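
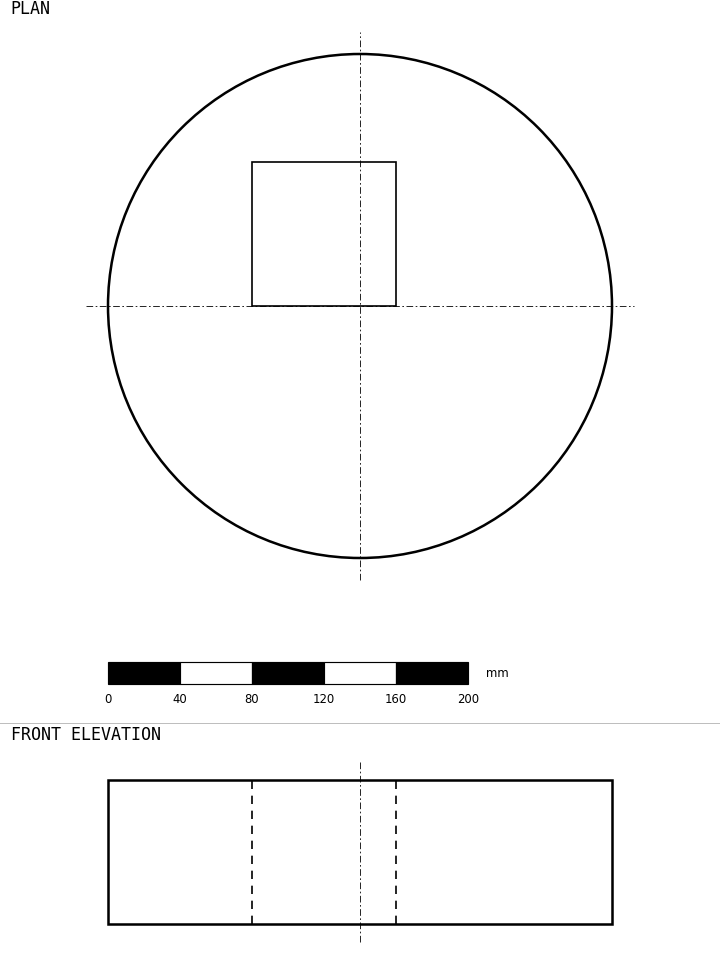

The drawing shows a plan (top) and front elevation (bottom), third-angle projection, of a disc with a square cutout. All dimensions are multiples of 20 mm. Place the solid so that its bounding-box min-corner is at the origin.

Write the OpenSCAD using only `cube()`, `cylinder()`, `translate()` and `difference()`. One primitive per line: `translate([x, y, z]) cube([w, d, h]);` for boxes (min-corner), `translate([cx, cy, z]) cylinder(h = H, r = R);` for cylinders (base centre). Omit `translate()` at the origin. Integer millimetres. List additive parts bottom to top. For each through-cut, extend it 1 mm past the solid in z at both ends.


difference() {
  translate([140, 140, 0]) cylinder(h = 80, r = 140);
  translate([80, 140, -1]) cube([80, 80, 82]);
}


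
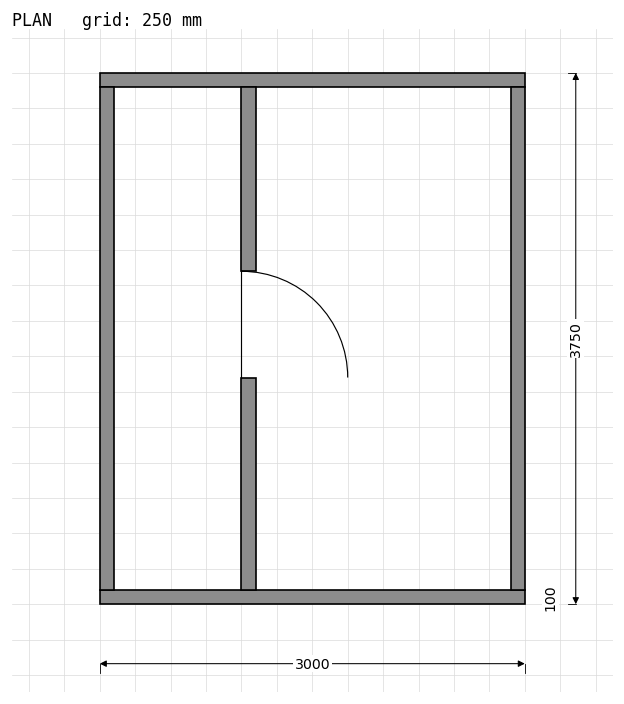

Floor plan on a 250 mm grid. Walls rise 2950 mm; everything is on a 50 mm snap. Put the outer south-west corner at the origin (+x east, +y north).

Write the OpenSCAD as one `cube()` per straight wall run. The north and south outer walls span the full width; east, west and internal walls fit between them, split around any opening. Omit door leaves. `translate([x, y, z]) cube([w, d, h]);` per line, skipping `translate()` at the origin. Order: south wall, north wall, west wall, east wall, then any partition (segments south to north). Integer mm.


cube([3000, 100, 2950]);
translate([0, 3650, 0]) cube([3000, 100, 2950]);
translate([0, 100, 0]) cube([100, 3550, 2950]);
translate([2900, 100, 0]) cube([100, 3550, 2950]);
translate([1000, 100, 0]) cube([100, 1500, 2950]);
translate([1000, 2350, 0]) cube([100, 1300, 2950]);


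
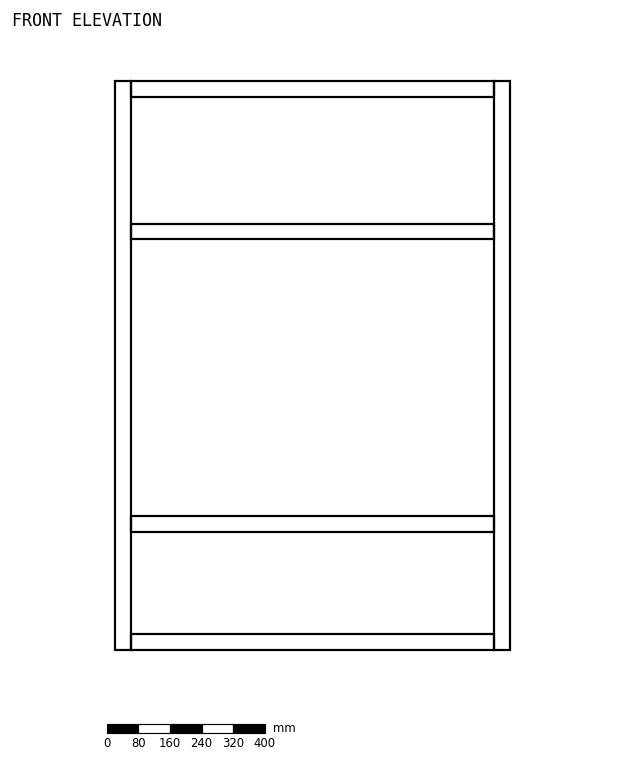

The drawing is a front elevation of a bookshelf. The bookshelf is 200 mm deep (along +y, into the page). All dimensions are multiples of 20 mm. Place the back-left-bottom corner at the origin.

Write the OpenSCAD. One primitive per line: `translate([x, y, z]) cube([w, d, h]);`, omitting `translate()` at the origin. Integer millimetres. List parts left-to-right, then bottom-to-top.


cube([40, 200, 1440]);
translate([40, 0, 0]) cube([920, 200, 40]);
translate([40, 0, 300]) cube([920, 200, 40]);
translate([40, 0, 1040]) cube([920, 200, 40]);
translate([40, 0, 1400]) cube([920, 200, 40]);
translate([960, 0, 0]) cube([40, 200, 1440]);


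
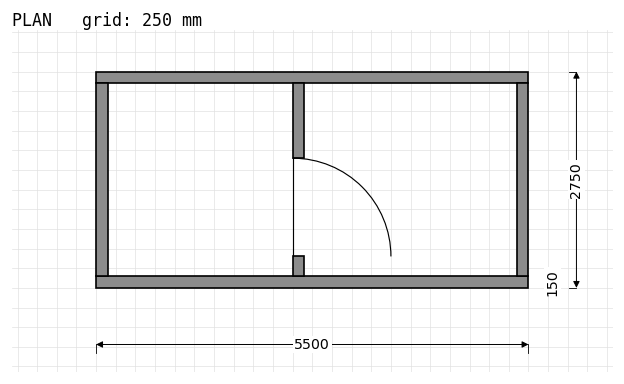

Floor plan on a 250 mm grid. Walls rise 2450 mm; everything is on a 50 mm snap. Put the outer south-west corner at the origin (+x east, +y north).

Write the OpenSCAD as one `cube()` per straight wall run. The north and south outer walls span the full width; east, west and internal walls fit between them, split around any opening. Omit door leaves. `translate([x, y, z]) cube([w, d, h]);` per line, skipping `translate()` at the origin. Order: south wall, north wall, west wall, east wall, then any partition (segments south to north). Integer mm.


cube([5500, 150, 2450]);
translate([0, 2600, 0]) cube([5500, 150, 2450]);
translate([0, 150, 0]) cube([150, 2450, 2450]);
translate([5350, 150, 0]) cube([150, 2450, 2450]);
translate([2500, 150, 0]) cube([150, 250, 2450]);
translate([2500, 1650, 0]) cube([150, 950, 2450]);


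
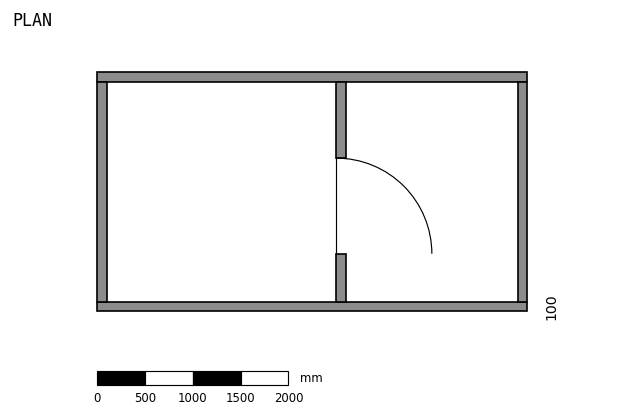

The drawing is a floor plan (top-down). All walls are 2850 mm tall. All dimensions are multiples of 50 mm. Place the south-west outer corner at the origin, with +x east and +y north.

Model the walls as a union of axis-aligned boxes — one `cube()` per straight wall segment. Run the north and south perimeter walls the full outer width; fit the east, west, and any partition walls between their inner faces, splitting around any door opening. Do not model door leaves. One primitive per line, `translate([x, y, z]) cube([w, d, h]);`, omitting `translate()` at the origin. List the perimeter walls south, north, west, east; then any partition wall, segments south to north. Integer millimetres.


cube([4500, 100, 2850]);
translate([0, 2400, 0]) cube([4500, 100, 2850]);
translate([0, 100, 0]) cube([100, 2300, 2850]);
translate([4400, 100, 0]) cube([100, 2300, 2850]);
translate([2500, 100, 0]) cube([100, 500, 2850]);
translate([2500, 1600, 0]) cube([100, 800, 2850]);


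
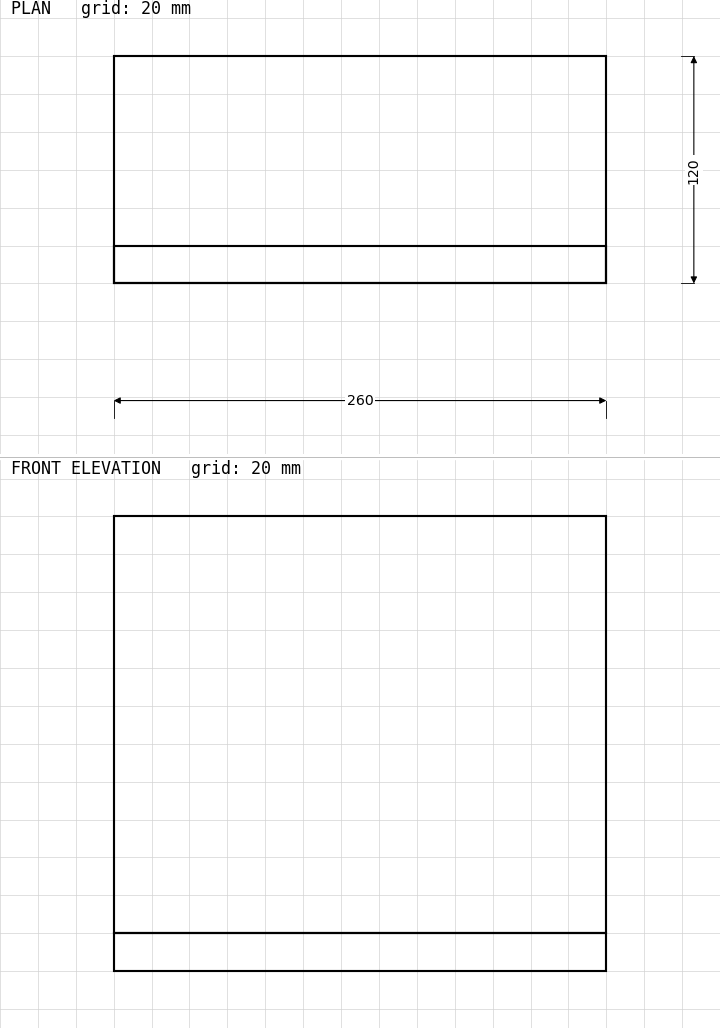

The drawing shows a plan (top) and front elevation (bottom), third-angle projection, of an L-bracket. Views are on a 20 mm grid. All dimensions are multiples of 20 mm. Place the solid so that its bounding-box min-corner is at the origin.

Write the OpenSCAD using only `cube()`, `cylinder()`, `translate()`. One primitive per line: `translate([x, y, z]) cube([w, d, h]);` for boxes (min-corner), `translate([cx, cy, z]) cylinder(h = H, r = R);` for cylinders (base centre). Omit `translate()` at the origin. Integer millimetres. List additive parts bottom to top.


cube([260, 120, 20]);
translate([0, 0, 20]) cube([260, 20, 220]);


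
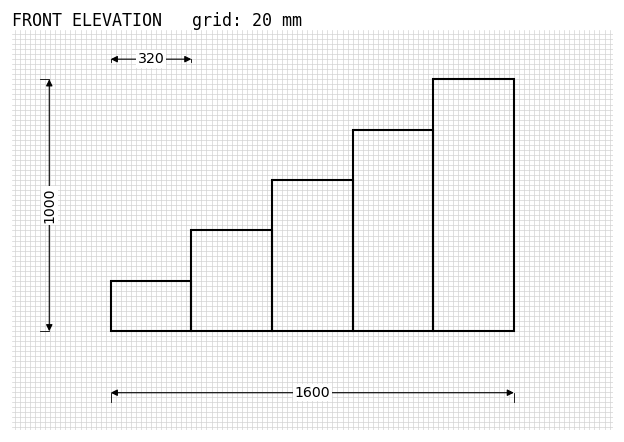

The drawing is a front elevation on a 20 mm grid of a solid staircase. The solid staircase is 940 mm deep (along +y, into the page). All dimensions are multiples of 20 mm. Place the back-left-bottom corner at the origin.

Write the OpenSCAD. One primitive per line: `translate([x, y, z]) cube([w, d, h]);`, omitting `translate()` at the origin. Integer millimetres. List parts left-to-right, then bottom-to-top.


cube([320, 940, 200]);
translate([320, 0, 0]) cube([320, 940, 400]);
translate([640, 0, 0]) cube([320, 940, 600]);
translate([960, 0, 0]) cube([320, 940, 800]);
translate([1280, 0, 0]) cube([320, 940, 1000]);


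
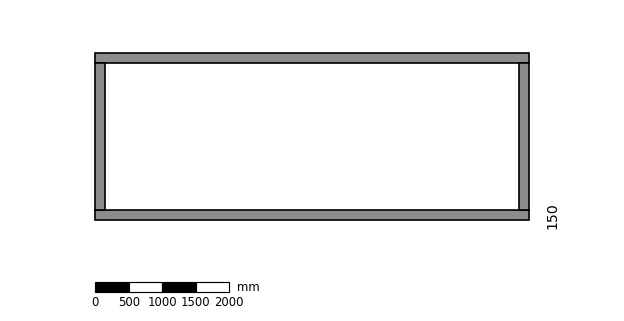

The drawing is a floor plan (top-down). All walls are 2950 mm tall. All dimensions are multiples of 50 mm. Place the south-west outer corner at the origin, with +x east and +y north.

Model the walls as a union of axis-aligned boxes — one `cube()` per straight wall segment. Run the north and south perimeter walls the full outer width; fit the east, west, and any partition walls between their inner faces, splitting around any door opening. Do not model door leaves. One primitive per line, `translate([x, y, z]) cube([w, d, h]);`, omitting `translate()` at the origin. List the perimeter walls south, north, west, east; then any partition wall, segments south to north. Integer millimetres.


cube([6500, 150, 2950]);
translate([0, 2350, 0]) cube([6500, 150, 2950]);
translate([0, 150, 0]) cube([150, 2200, 2950]);
translate([6350, 150, 0]) cube([150, 2200, 2950]);


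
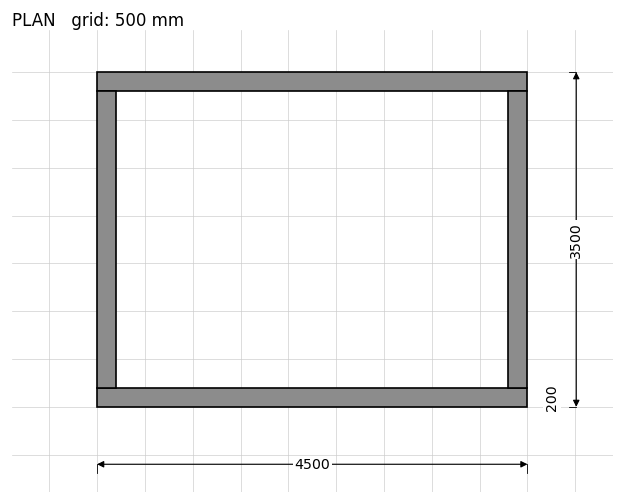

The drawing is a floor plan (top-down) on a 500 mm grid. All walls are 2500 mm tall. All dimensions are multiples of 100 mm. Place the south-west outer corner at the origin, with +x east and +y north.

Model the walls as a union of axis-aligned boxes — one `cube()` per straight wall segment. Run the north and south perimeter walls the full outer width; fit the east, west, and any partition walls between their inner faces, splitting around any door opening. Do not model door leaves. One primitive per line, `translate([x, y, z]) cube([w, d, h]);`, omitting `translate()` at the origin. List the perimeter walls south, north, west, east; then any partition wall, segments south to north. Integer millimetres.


cube([4500, 200, 2500]);
translate([0, 3300, 0]) cube([4500, 200, 2500]);
translate([0, 200, 0]) cube([200, 3100, 2500]);
translate([4300, 200, 0]) cube([200, 3100, 2500]);


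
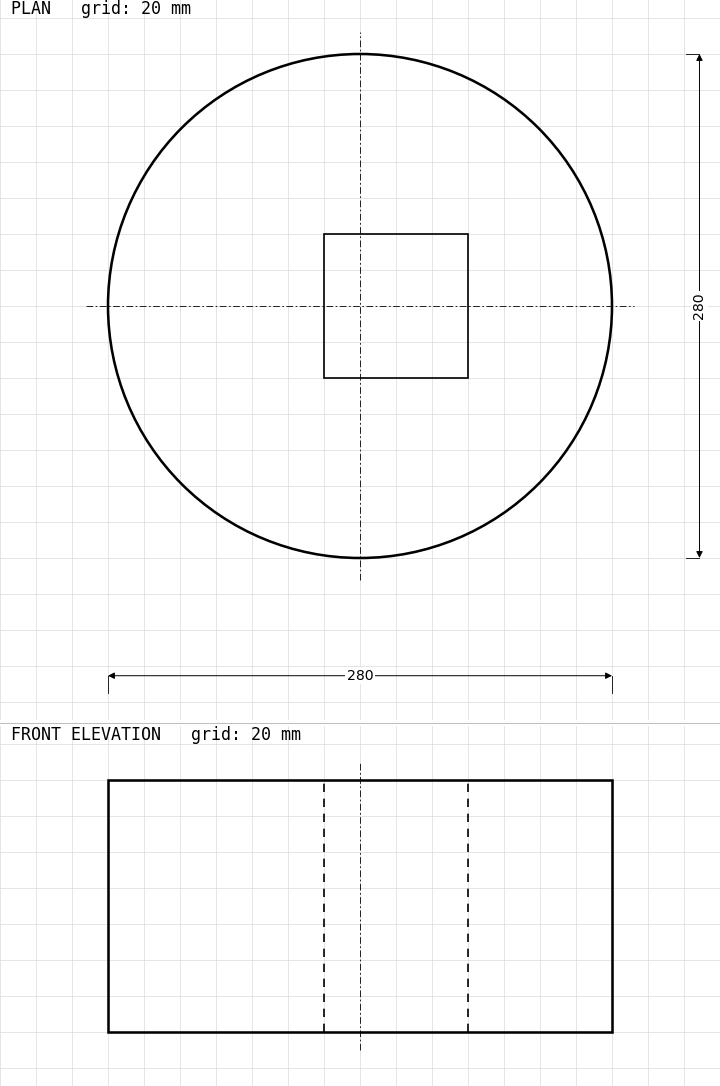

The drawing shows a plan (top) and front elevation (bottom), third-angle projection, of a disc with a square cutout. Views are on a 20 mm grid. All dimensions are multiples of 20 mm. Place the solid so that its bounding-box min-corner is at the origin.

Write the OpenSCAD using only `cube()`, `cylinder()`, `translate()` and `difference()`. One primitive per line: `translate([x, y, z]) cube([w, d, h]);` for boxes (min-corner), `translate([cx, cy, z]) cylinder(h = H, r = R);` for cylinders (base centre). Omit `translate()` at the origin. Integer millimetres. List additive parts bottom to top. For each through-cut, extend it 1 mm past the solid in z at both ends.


difference() {
  translate([140, 140, 0]) cylinder(h = 140, r = 140);
  translate([120, 100, -1]) cube([80, 80, 142]);
}


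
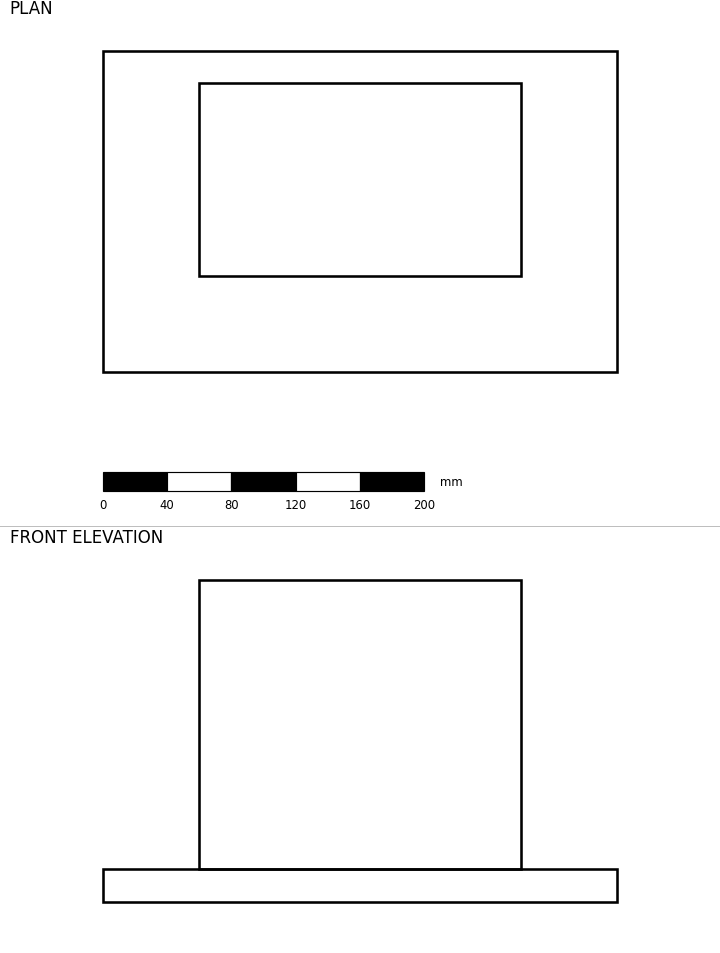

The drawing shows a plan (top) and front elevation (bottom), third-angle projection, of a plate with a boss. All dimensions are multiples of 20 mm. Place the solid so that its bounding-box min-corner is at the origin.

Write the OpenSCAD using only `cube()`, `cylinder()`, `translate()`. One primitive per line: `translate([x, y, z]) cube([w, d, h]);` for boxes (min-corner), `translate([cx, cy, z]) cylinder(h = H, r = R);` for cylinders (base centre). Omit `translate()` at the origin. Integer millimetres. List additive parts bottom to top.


cube([320, 200, 20]);
translate([60, 60, 20]) cube([200, 120, 180]);


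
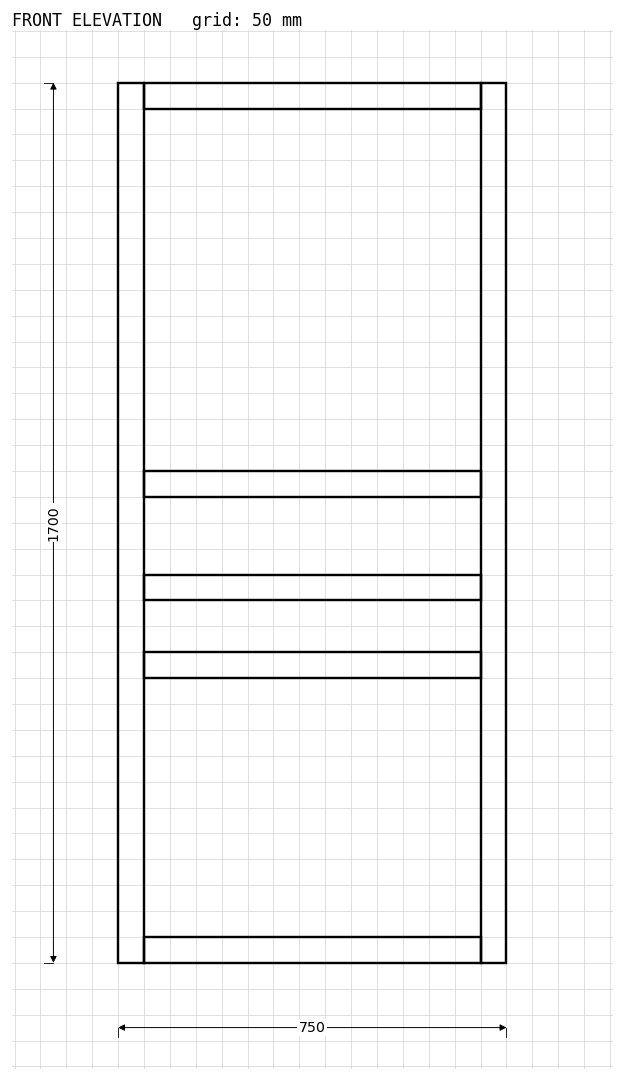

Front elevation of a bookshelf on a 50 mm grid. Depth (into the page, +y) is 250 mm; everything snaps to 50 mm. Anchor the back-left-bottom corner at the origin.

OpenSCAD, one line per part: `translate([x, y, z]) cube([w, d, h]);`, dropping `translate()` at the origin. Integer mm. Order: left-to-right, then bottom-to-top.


cube([50, 250, 1700]);
translate([50, 0, 0]) cube([650, 250, 50]);
translate([50, 0, 550]) cube([650, 250, 50]);
translate([50, 0, 700]) cube([650, 250, 50]);
translate([50, 0, 900]) cube([650, 250, 50]);
translate([50, 0, 1650]) cube([650, 250, 50]);
translate([700, 0, 0]) cube([50, 250, 1700]);


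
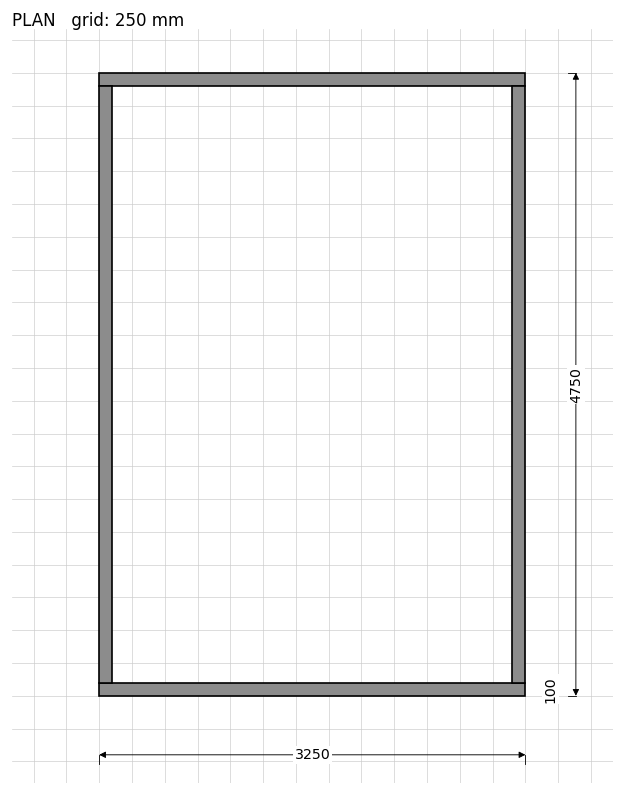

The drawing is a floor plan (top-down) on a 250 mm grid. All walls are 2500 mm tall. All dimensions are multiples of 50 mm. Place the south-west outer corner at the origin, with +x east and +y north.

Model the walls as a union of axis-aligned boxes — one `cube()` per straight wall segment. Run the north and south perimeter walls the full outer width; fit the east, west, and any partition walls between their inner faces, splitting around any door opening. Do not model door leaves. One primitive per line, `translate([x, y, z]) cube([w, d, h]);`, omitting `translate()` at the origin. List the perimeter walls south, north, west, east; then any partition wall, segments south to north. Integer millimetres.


cube([3250, 100, 2500]);
translate([0, 4650, 0]) cube([3250, 100, 2500]);
translate([0, 100, 0]) cube([100, 4550, 2500]);
translate([3150, 100, 0]) cube([100, 4550, 2500]);


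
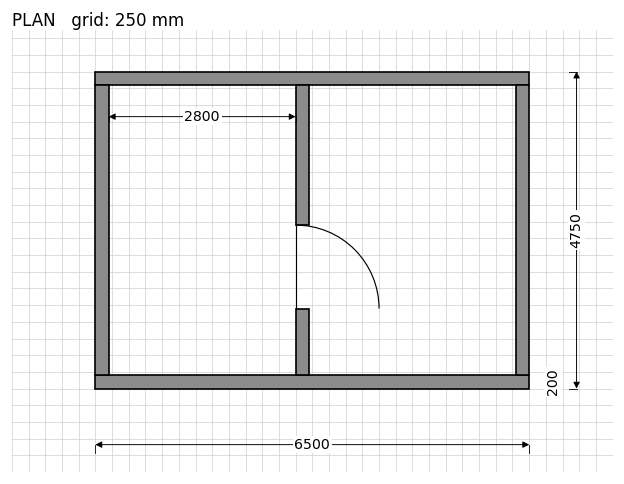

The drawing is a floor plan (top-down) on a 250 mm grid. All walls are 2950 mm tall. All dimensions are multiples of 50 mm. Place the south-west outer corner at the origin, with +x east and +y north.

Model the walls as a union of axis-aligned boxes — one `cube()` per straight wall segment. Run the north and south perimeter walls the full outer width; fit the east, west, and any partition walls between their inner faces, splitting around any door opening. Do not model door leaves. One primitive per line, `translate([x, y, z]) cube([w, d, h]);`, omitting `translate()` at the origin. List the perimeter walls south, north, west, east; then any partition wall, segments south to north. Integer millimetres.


cube([6500, 200, 2950]);
translate([0, 4550, 0]) cube([6500, 200, 2950]);
translate([0, 200, 0]) cube([200, 4350, 2950]);
translate([6300, 200, 0]) cube([200, 4350, 2950]);
translate([3000, 200, 0]) cube([200, 1000, 2950]);
translate([3000, 2450, 0]) cube([200, 2100, 2950]);


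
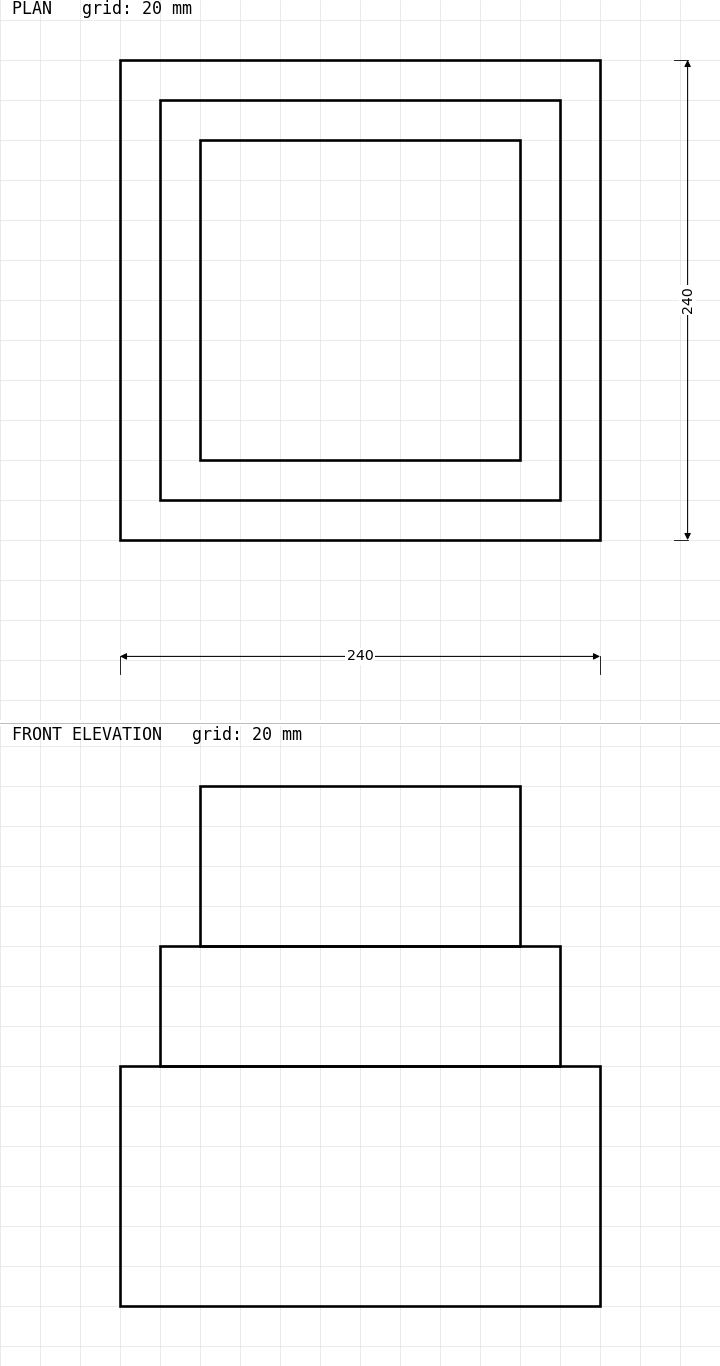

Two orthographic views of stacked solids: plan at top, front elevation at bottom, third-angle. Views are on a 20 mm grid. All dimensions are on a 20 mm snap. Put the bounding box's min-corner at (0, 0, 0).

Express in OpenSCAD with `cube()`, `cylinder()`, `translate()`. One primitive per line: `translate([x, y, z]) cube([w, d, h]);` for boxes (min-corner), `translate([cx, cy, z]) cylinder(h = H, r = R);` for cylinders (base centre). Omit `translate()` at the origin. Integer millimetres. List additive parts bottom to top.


cube([240, 240, 120]);
translate([20, 20, 120]) cube([200, 200, 60]);
translate([40, 40, 180]) cube([160, 160, 80]);


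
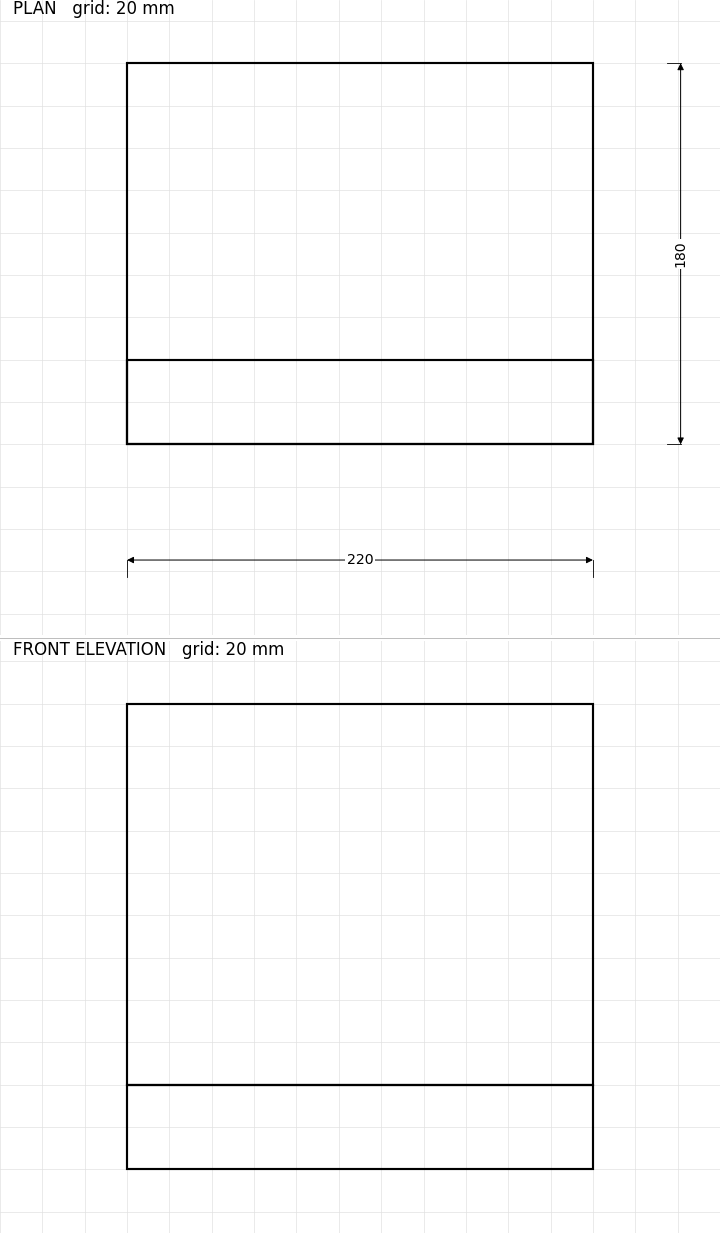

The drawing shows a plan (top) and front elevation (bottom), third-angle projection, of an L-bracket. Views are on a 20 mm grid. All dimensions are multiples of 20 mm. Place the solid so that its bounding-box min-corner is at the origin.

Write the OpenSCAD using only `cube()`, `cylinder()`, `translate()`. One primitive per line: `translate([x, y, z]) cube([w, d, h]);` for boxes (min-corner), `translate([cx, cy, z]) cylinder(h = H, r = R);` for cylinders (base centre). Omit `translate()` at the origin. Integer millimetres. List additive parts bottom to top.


cube([220, 180, 40]);
translate([0, 0, 40]) cube([220, 40, 180]);


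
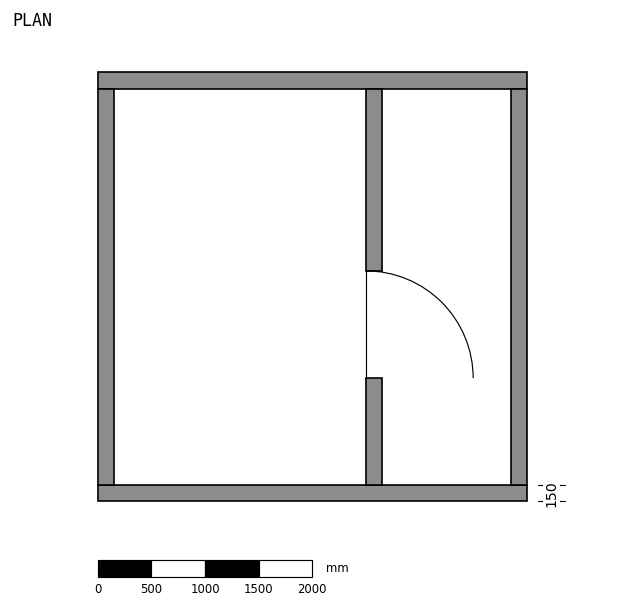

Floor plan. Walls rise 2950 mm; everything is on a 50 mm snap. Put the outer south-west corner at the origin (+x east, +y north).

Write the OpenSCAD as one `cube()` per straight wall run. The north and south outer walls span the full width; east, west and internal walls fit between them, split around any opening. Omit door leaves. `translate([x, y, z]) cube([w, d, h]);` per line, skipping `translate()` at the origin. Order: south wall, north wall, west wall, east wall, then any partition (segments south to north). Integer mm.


cube([4000, 150, 2950]);
translate([0, 3850, 0]) cube([4000, 150, 2950]);
translate([0, 150, 0]) cube([150, 3700, 2950]);
translate([3850, 150, 0]) cube([150, 3700, 2950]);
translate([2500, 150, 0]) cube([150, 1000, 2950]);
translate([2500, 2150, 0]) cube([150, 1700, 2950]);


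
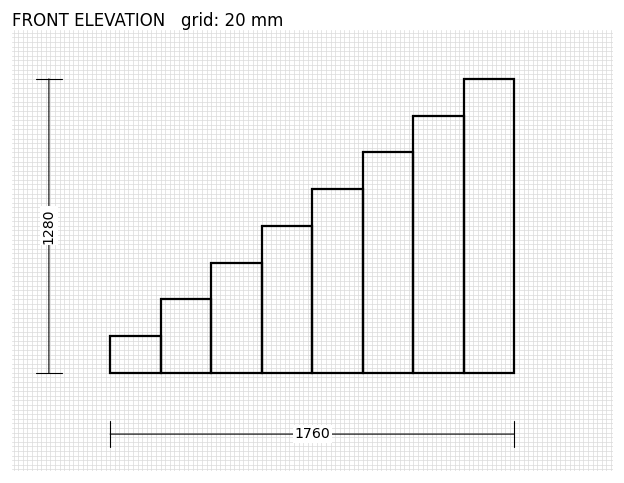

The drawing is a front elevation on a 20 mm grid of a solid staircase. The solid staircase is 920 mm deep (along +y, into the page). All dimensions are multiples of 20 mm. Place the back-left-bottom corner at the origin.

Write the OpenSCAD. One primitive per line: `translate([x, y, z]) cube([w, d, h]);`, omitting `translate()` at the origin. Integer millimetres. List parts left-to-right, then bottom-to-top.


cube([220, 920, 160]);
translate([220, 0, 0]) cube([220, 920, 320]);
translate([440, 0, 0]) cube([220, 920, 480]);
translate([660, 0, 0]) cube([220, 920, 640]);
translate([880, 0, 0]) cube([220, 920, 800]);
translate([1100, 0, 0]) cube([220, 920, 960]);
translate([1320, 0, 0]) cube([220, 920, 1120]);
translate([1540, 0, 0]) cube([220, 920, 1280]);


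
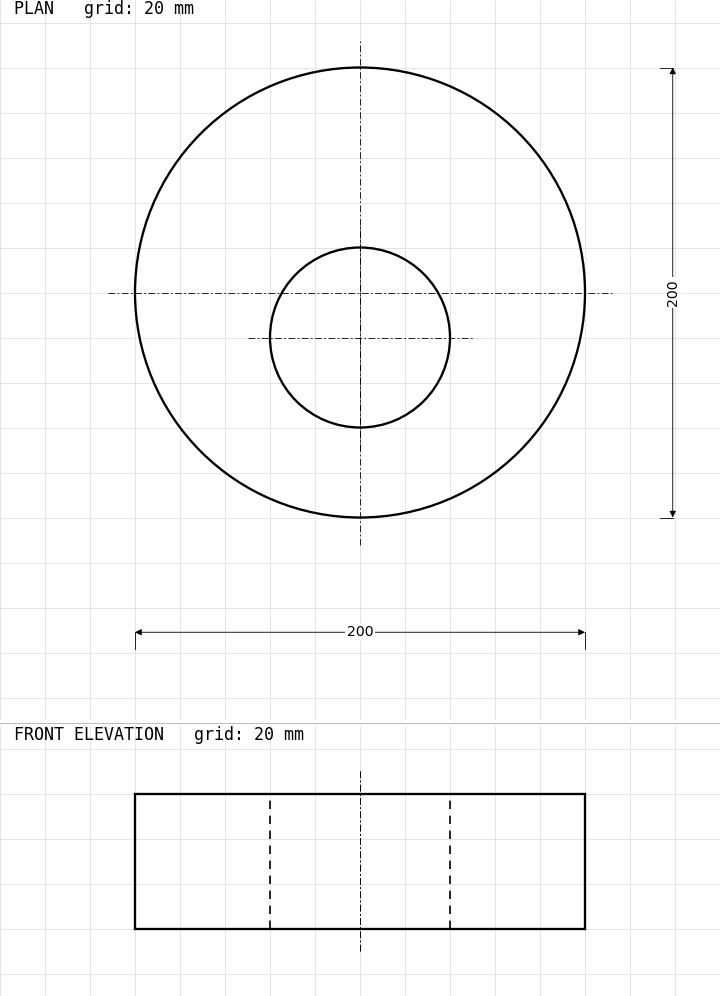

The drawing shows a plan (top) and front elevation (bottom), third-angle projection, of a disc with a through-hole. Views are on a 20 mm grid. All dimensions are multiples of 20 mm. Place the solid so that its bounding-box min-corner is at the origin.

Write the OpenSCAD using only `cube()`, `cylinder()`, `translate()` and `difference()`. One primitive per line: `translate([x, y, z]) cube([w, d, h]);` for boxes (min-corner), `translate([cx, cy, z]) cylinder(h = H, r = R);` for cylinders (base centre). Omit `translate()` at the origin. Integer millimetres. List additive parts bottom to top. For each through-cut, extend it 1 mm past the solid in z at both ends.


difference() {
  translate([100, 100, 0]) cylinder(h = 60, r = 100);
  translate([100, 80, -1]) cylinder(h = 62, r = 40);
}


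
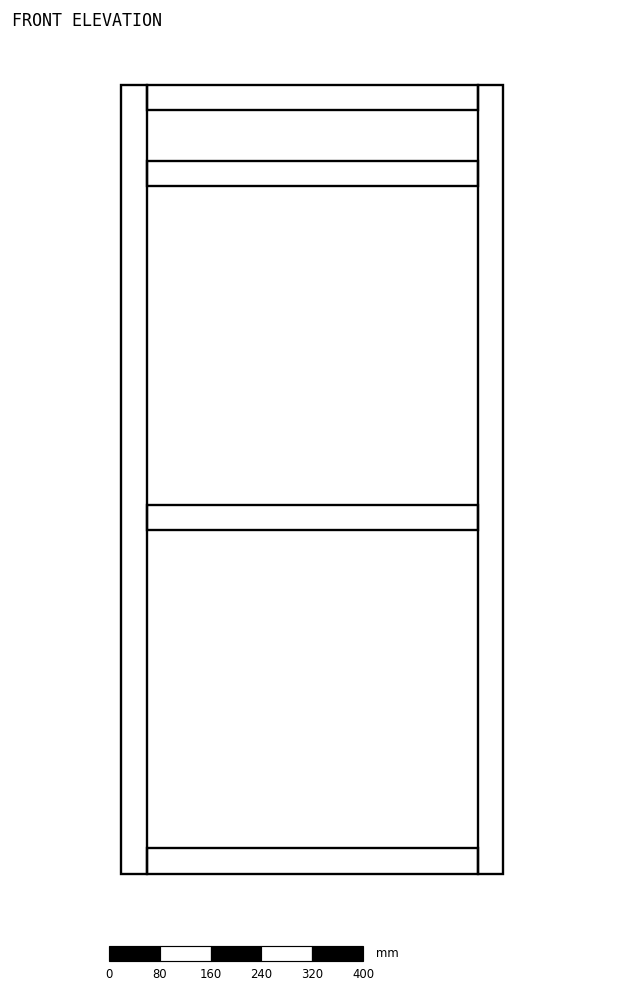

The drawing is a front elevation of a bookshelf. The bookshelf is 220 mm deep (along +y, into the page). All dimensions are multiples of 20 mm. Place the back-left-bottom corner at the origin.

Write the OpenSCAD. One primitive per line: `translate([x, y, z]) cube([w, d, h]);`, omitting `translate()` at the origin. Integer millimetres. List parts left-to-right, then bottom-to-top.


cube([40, 220, 1240]);
translate([40, 0, 0]) cube([520, 220, 40]);
translate([40, 0, 540]) cube([520, 220, 40]);
translate([40, 0, 1080]) cube([520, 220, 40]);
translate([40, 0, 1200]) cube([520, 220, 40]);
translate([560, 0, 0]) cube([40, 220, 1240]);


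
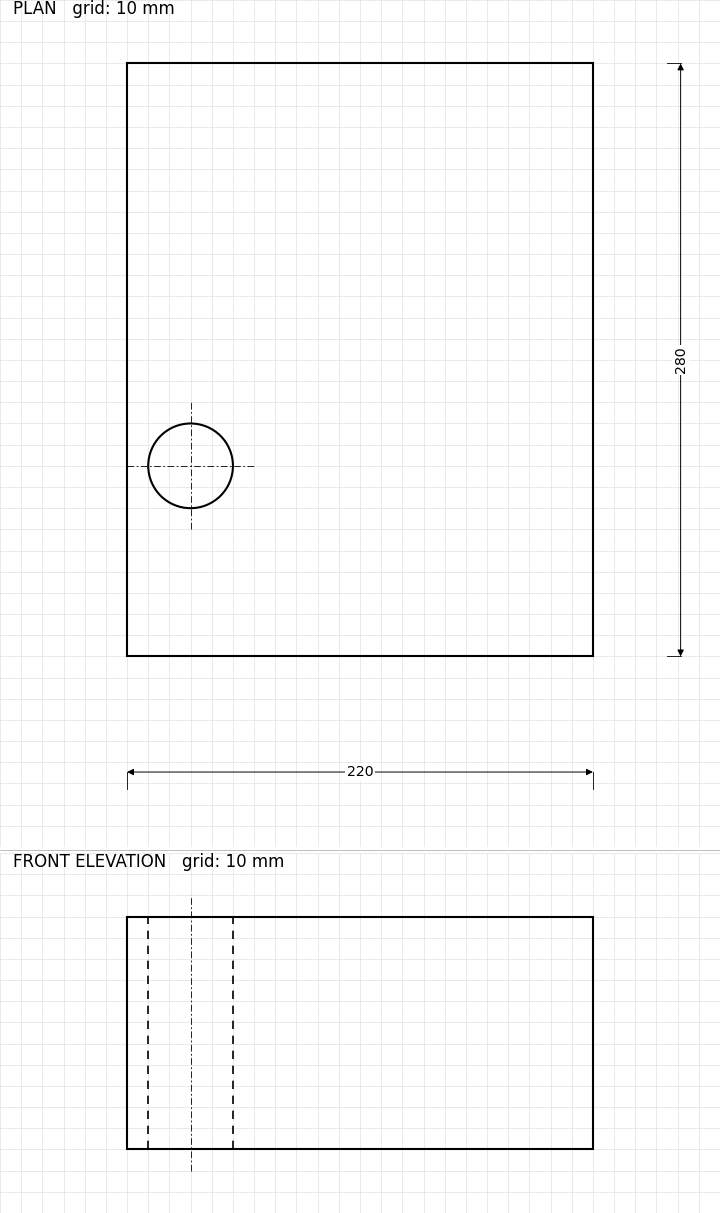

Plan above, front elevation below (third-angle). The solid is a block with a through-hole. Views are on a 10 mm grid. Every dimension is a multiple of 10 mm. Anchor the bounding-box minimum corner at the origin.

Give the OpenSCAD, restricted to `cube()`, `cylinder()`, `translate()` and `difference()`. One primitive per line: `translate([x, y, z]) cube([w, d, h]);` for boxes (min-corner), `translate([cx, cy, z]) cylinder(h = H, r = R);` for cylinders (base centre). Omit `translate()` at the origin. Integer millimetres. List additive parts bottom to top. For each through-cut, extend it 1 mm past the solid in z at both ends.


difference() {
  cube([220, 280, 110]);
  translate([30, 90, -1]) cylinder(h = 112, r = 20);
}


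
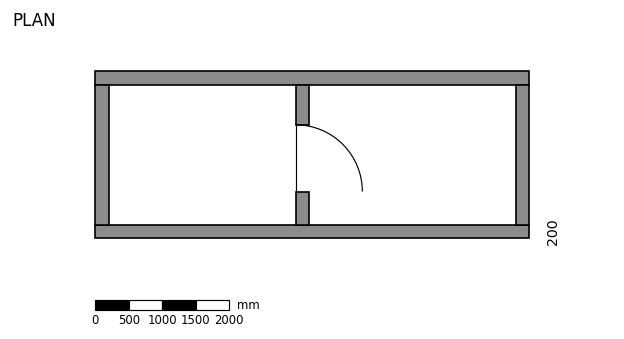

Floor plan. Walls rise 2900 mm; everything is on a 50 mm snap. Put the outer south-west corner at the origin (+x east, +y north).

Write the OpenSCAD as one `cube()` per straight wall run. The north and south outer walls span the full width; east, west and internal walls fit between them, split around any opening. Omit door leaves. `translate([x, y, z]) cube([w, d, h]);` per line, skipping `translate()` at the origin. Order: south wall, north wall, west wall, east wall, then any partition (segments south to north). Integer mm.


cube([6500, 200, 2900]);
translate([0, 2300, 0]) cube([6500, 200, 2900]);
translate([0, 200, 0]) cube([200, 2100, 2900]);
translate([6300, 200, 0]) cube([200, 2100, 2900]);
translate([3000, 200, 0]) cube([200, 500, 2900]);
translate([3000, 1700, 0]) cube([200, 600, 2900]);


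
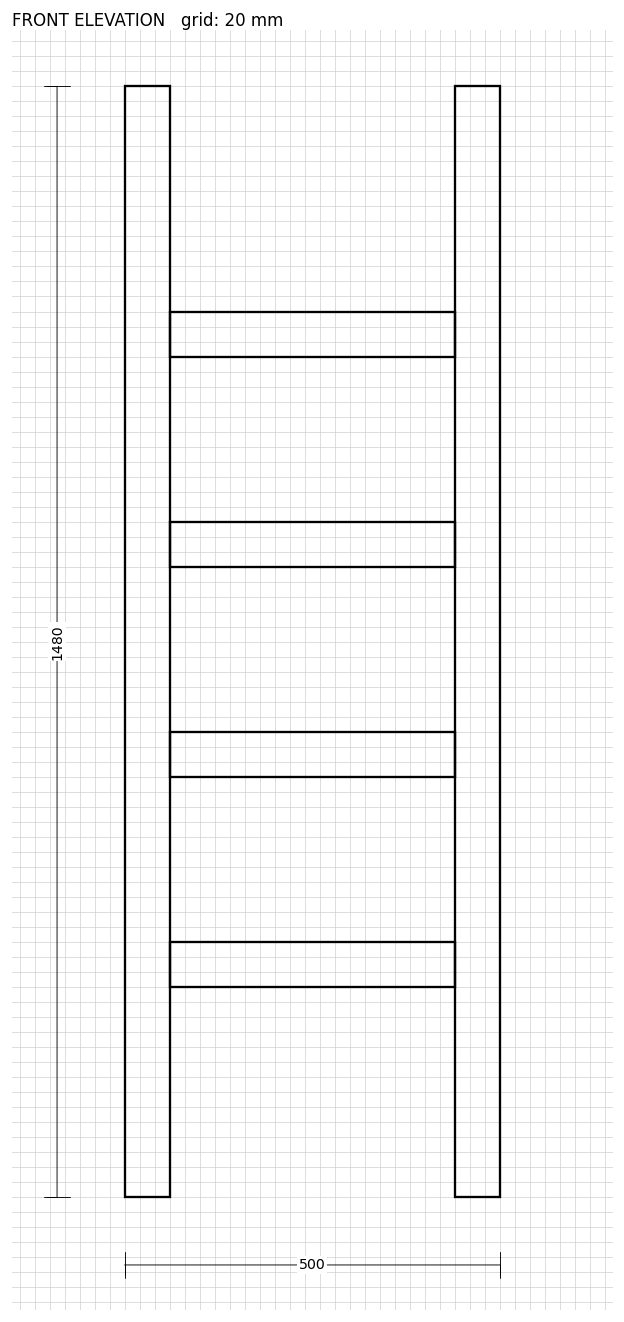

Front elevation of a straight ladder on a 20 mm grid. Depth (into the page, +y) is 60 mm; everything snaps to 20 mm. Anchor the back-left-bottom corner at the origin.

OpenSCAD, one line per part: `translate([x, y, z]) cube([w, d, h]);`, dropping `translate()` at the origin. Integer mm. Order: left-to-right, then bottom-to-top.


cube([60, 60, 1480]);
translate([60, 0, 280]) cube([380, 60, 60]);
translate([60, 0, 560]) cube([380, 60, 60]);
translate([60, 0, 840]) cube([380, 60, 60]);
translate([60, 0, 1120]) cube([380, 60, 60]);
translate([440, 0, 0]) cube([60, 60, 1480]);


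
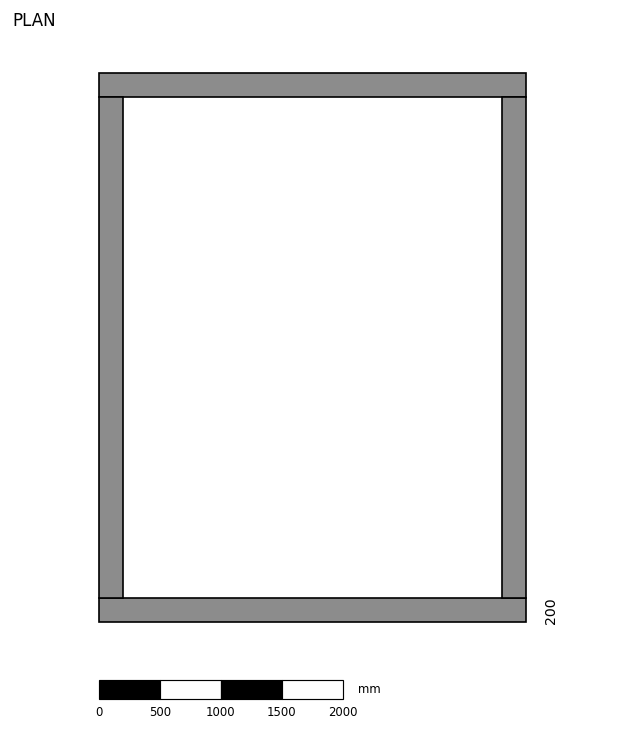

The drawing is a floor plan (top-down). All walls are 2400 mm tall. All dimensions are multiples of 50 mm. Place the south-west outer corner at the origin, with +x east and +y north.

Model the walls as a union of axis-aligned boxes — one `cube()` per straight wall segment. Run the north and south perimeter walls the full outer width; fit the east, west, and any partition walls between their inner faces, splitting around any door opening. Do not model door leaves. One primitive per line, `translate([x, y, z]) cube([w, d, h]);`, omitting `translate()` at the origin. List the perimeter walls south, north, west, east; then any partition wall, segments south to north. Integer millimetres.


cube([3500, 200, 2400]);
translate([0, 4300, 0]) cube([3500, 200, 2400]);
translate([0, 200, 0]) cube([200, 4100, 2400]);
translate([3300, 200, 0]) cube([200, 4100, 2400]);


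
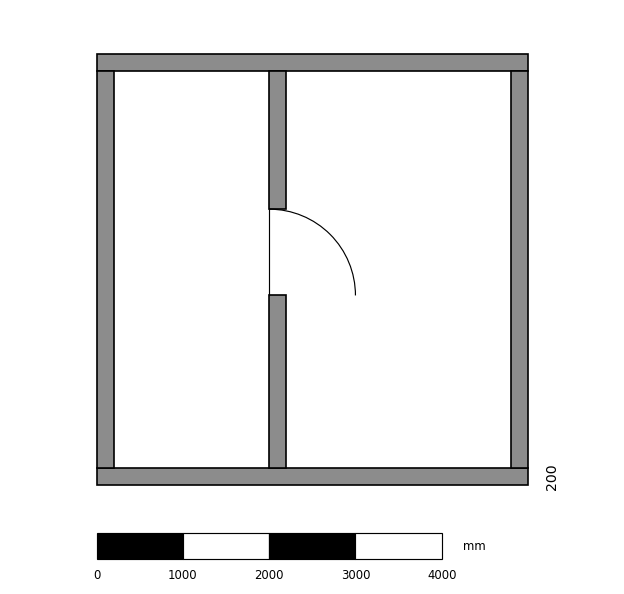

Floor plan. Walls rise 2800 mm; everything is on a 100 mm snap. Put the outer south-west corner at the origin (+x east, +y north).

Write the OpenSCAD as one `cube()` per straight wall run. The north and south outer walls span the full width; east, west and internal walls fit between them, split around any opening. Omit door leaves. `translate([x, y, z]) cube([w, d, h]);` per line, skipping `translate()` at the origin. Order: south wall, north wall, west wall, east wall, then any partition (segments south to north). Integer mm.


cube([5000, 200, 2800]);
translate([0, 4800, 0]) cube([5000, 200, 2800]);
translate([0, 200, 0]) cube([200, 4600, 2800]);
translate([4800, 200, 0]) cube([200, 4600, 2800]);
translate([2000, 200, 0]) cube([200, 2000, 2800]);
translate([2000, 3200, 0]) cube([200, 1600, 2800]);


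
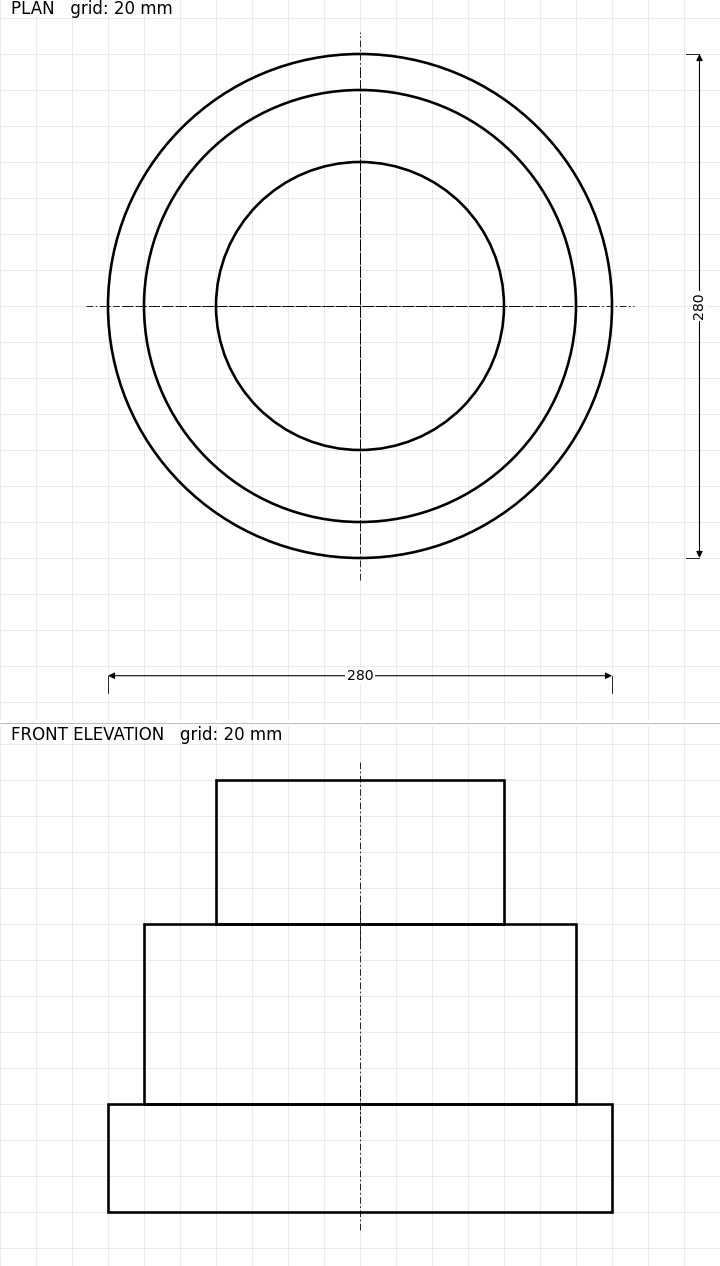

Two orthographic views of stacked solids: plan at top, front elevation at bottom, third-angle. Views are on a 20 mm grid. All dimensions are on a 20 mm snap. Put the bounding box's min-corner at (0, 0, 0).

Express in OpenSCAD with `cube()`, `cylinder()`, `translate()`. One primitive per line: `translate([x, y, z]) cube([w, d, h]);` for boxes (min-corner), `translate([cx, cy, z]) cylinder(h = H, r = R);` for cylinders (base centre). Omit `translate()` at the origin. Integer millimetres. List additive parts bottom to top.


translate([140, 140, 0]) cylinder(h = 60, r = 140);
translate([140, 140, 60]) cylinder(h = 100, r = 120);
translate([140, 140, 160]) cylinder(h = 80, r = 80);


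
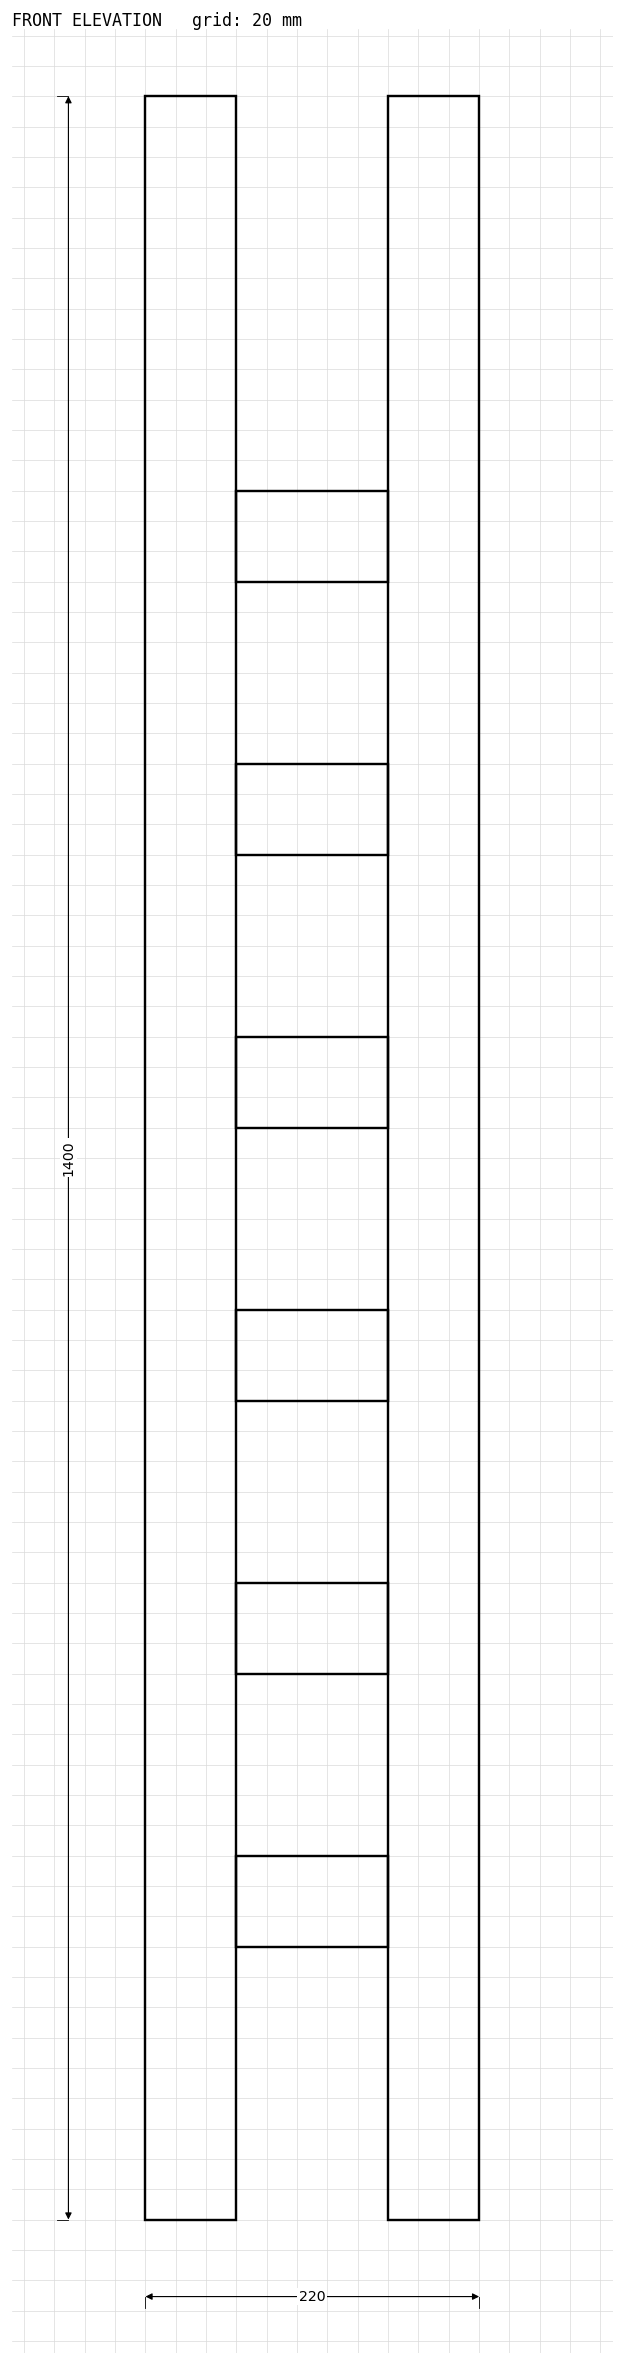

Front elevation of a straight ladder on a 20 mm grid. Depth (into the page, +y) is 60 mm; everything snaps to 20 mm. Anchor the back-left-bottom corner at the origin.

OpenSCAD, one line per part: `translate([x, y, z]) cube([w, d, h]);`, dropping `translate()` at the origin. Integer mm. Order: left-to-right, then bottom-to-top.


cube([60, 60, 1400]);
translate([60, 0, 180]) cube([100, 60, 60]);
translate([60, 0, 360]) cube([100, 60, 60]);
translate([60, 0, 540]) cube([100, 60, 60]);
translate([60, 0, 720]) cube([100, 60, 60]);
translate([60, 0, 900]) cube([100, 60, 60]);
translate([60, 0, 1080]) cube([100, 60, 60]);
translate([160, 0, 0]) cube([60, 60, 1400]);


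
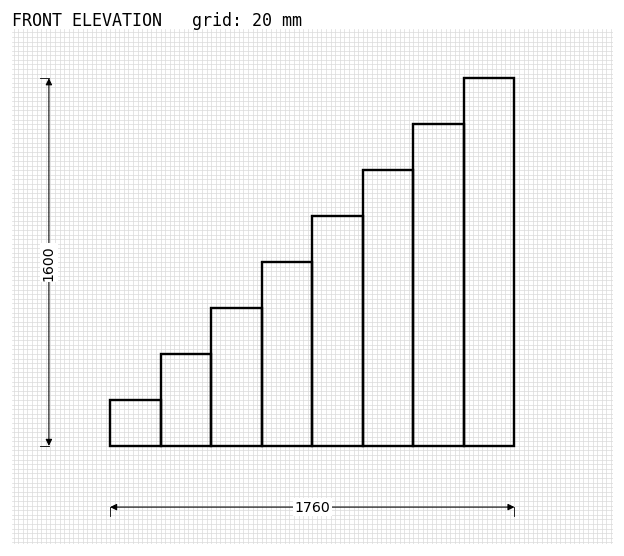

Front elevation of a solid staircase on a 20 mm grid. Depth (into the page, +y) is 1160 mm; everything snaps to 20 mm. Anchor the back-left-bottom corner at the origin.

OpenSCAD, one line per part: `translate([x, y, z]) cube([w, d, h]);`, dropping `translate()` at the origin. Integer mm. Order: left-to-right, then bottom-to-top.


cube([220, 1160, 200]);
translate([220, 0, 0]) cube([220, 1160, 400]);
translate([440, 0, 0]) cube([220, 1160, 600]);
translate([660, 0, 0]) cube([220, 1160, 800]);
translate([880, 0, 0]) cube([220, 1160, 1000]);
translate([1100, 0, 0]) cube([220, 1160, 1200]);
translate([1320, 0, 0]) cube([220, 1160, 1400]);
translate([1540, 0, 0]) cube([220, 1160, 1600]);


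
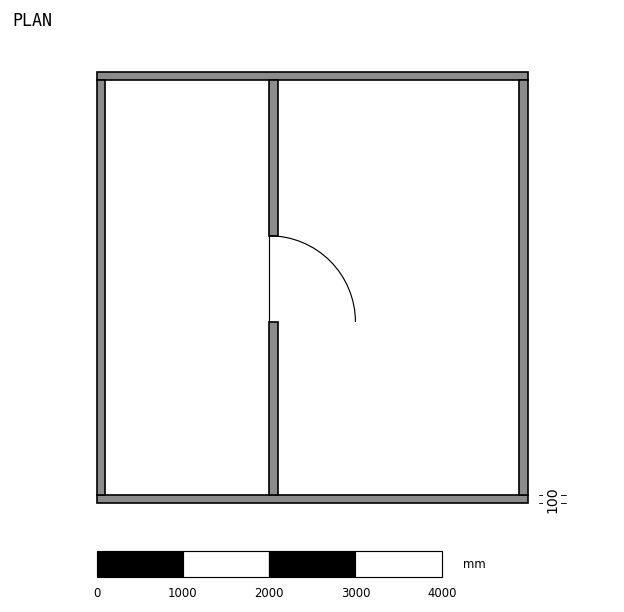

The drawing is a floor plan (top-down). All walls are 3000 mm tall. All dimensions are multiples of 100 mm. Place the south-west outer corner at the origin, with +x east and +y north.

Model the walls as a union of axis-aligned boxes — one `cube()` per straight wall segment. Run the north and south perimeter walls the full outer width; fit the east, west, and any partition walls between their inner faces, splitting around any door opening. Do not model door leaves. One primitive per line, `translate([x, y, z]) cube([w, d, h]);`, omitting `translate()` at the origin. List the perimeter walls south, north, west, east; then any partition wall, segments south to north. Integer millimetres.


cube([5000, 100, 3000]);
translate([0, 4900, 0]) cube([5000, 100, 3000]);
translate([0, 100, 0]) cube([100, 4800, 3000]);
translate([4900, 100, 0]) cube([100, 4800, 3000]);
translate([2000, 100, 0]) cube([100, 2000, 3000]);
translate([2000, 3100, 0]) cube([100, 1800, 3000]);


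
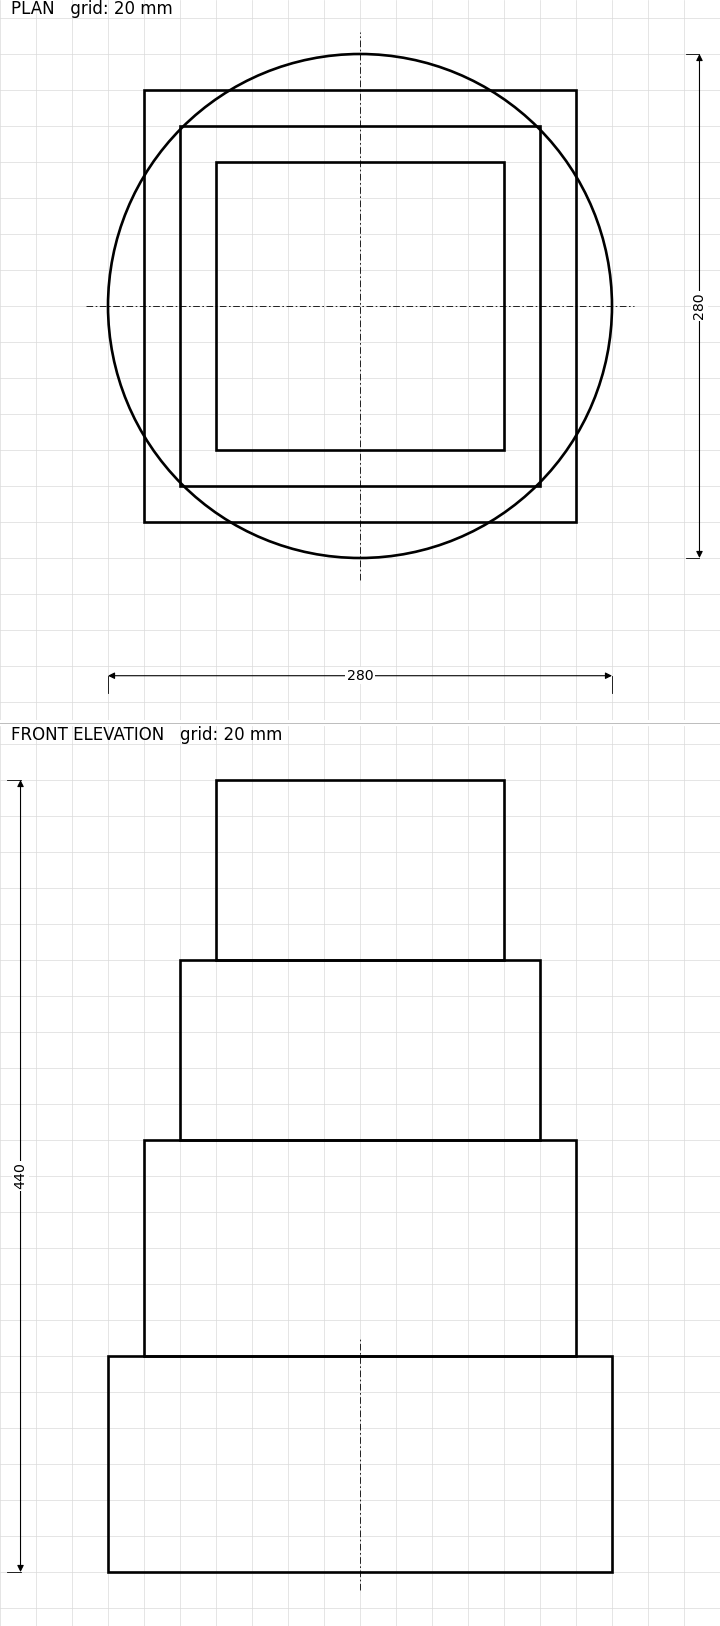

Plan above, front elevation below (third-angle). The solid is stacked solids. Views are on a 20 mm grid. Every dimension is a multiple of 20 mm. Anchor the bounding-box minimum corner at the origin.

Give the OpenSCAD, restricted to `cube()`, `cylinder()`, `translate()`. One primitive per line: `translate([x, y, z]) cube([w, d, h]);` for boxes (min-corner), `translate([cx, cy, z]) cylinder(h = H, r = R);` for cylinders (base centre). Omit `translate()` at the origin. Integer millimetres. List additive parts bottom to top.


translate([140, 140, 0]) cylinder(h = 120, r = 140);
translate([20, 20, 120]) cube([240, 240, 120]);
translate([40, 40, 240]) cube([200, 200, 100]);
translate([60, 60, 340]) cube([160, 160, 100]);


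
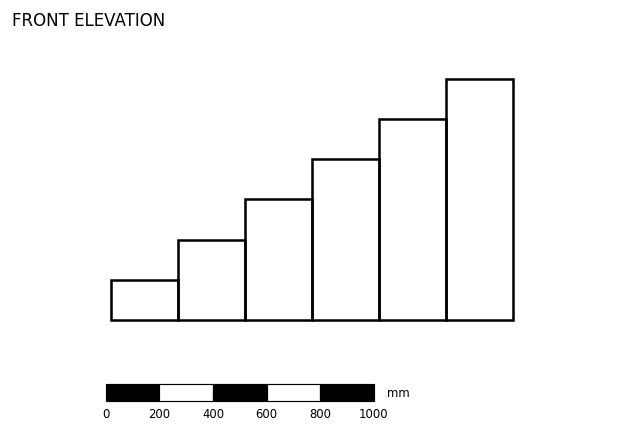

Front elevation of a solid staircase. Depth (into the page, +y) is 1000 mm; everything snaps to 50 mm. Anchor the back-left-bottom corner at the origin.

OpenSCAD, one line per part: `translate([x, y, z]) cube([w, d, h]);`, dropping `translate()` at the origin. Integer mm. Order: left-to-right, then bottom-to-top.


cube([250, 1000, 150]);
translate([250, 0, 0]) cube([250, 1000, 300]);
translate([500, 0, 0]) cube([250, 1000, 450]);
translate([750, 0, 0]) cube([250, 1000, 600]);
translate([1000, 0, 0]) cube([250, 1000, 750]);
translate([1250, 0, 0]) cube([250, 1000, 900]);


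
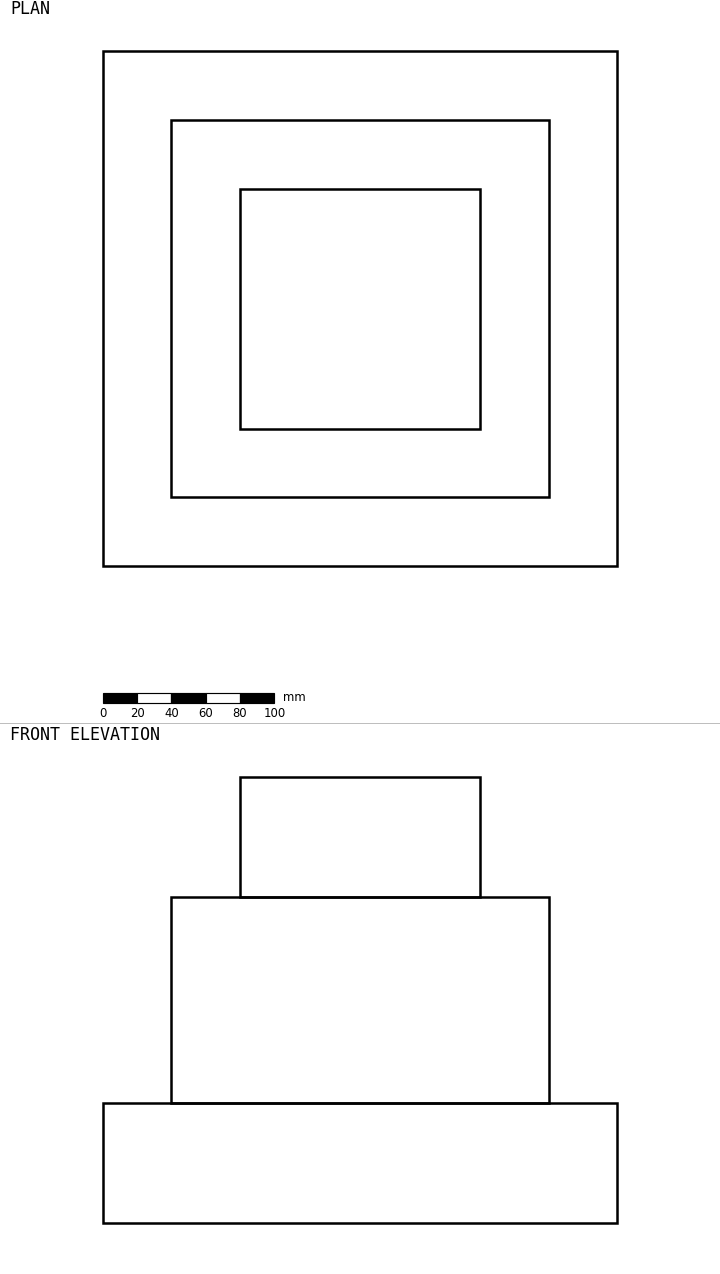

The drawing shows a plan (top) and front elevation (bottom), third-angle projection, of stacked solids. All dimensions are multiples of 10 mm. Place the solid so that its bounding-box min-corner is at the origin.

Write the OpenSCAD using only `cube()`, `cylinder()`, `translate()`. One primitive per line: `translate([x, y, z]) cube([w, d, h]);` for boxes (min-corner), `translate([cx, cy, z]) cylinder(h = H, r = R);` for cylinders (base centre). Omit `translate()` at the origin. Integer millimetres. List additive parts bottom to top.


cube([300, 300, 70]);
translate([40, 40, 70]) cube([220, 220, 120]);
translate([80, 80, 190]) cube([140, 140, 70]);


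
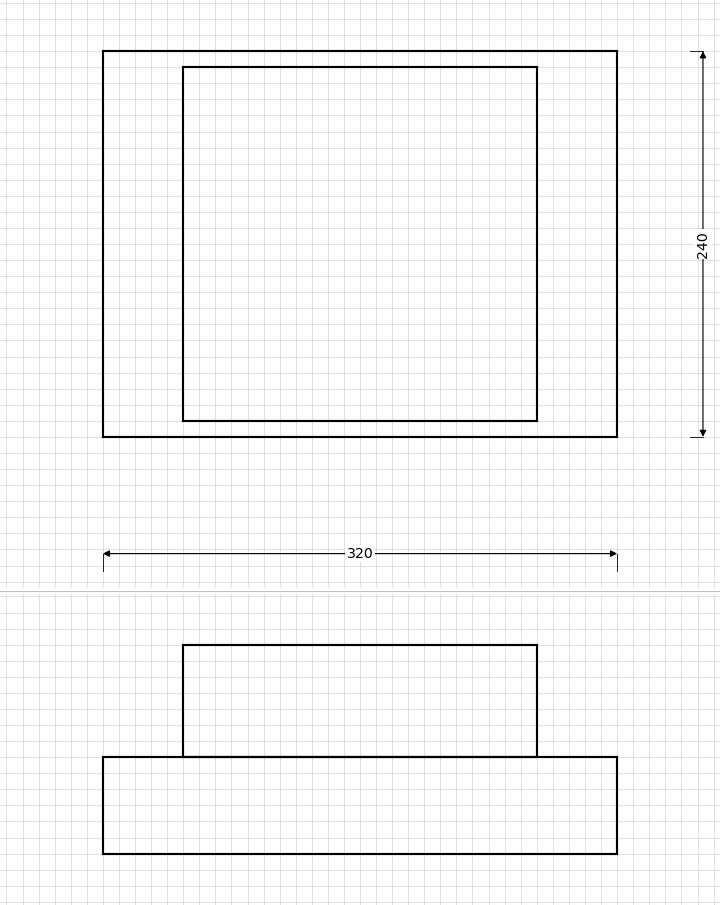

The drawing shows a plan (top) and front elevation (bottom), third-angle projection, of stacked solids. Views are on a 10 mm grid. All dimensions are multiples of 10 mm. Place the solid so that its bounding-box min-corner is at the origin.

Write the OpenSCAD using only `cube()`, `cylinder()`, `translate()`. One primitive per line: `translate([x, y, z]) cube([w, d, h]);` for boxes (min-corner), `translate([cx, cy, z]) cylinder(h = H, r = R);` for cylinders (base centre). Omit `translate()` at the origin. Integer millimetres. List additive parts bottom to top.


cube([320, 240, 60]);
translate([50, 10, 60]) cube([220, 220, 70]);


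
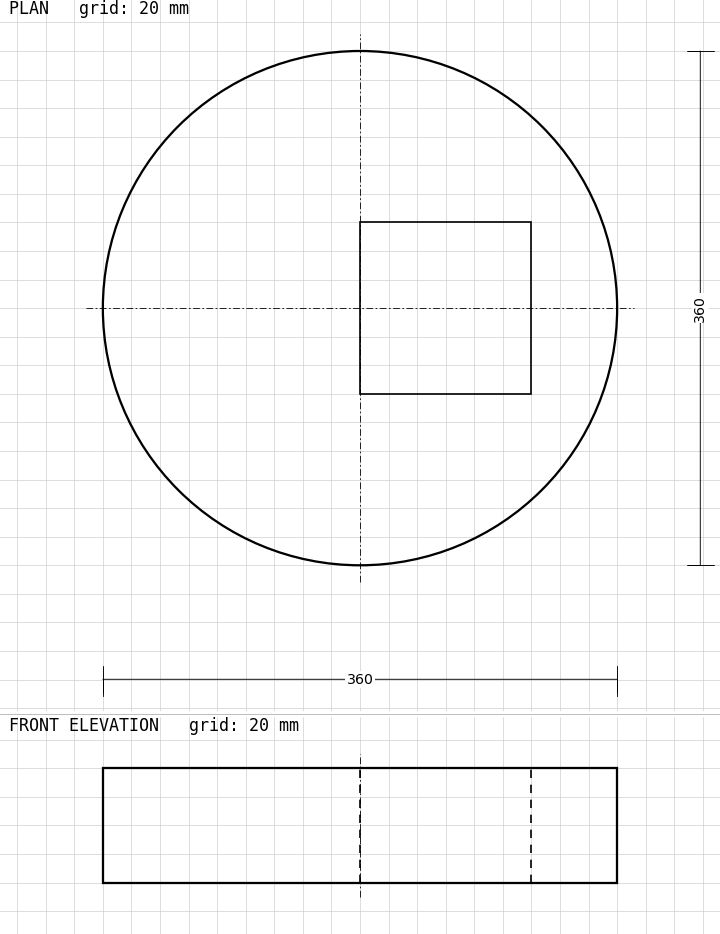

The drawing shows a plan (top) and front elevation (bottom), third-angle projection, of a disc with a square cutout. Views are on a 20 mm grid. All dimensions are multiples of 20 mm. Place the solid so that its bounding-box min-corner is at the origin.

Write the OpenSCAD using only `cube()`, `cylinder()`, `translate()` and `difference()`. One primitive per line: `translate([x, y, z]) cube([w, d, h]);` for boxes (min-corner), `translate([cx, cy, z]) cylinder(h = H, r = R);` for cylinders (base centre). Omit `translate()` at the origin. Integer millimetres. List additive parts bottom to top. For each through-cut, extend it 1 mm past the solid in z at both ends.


difference() {
  translate([180, 180, 0]) cylinder(h = 80, r = 180);
  translate([180, 120, -1]) cube([120, 120, 82]);
}


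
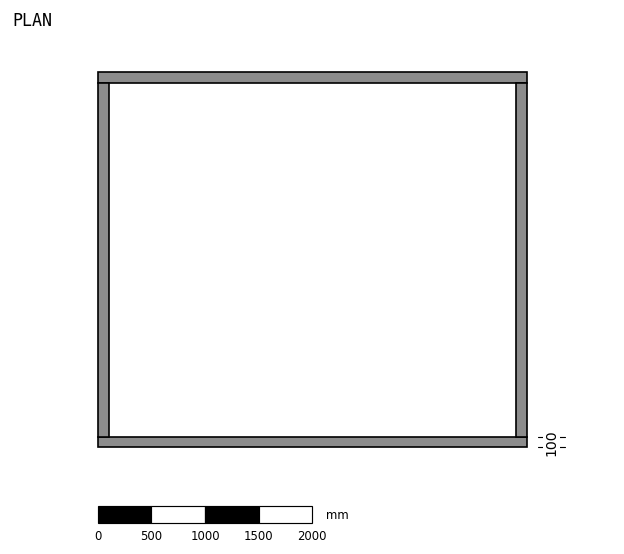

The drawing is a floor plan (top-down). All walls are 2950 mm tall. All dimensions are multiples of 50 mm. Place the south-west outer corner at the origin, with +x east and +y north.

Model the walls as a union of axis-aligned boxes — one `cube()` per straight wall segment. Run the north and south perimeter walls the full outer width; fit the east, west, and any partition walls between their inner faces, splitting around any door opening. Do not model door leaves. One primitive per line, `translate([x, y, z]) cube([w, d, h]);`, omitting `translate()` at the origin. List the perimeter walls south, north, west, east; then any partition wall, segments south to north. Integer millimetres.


cube([4000, 100, 2950]);
translate([0, 3400, 0]) cube([4000, 100, 2950]);
translate([0, 100, 0]) cube([100, 3300, 2950]);
translate([3900, 100, 0]) cube([100, 3300, 2950]);


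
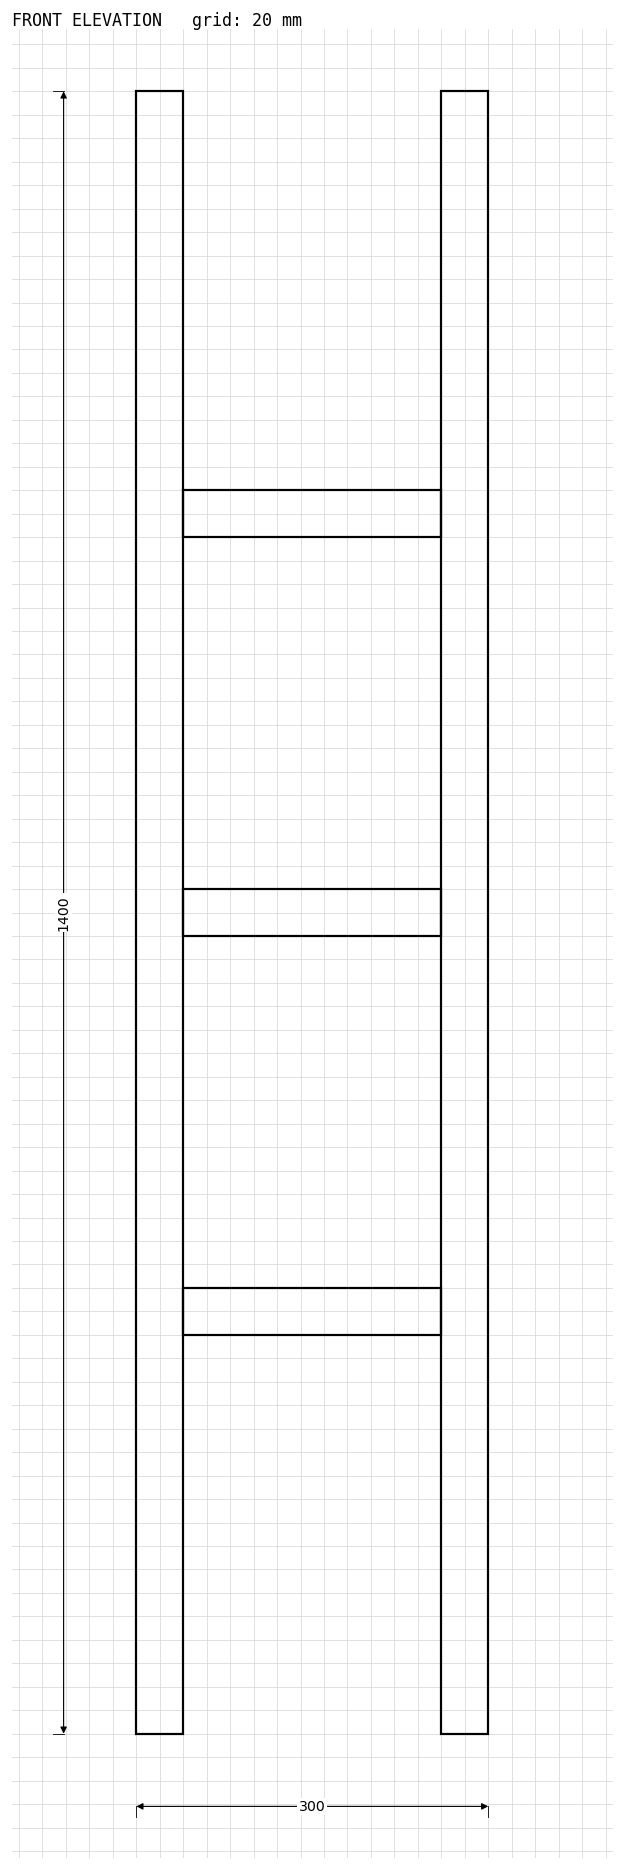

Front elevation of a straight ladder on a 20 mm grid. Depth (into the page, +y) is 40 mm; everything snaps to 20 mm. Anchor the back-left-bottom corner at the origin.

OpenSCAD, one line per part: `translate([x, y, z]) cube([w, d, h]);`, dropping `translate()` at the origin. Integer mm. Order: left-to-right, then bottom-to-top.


cube([40, 40, 1400]);
translate([40, 0, 340]) cube([220, 40, 40]);
translate([40, 0, 680]) cube([220, 40, 40]);
translate([40, 0, 1020]) cube([220, 40, 40]);
translate([260, 0, 0]) cube([40, 40, 1400]);
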